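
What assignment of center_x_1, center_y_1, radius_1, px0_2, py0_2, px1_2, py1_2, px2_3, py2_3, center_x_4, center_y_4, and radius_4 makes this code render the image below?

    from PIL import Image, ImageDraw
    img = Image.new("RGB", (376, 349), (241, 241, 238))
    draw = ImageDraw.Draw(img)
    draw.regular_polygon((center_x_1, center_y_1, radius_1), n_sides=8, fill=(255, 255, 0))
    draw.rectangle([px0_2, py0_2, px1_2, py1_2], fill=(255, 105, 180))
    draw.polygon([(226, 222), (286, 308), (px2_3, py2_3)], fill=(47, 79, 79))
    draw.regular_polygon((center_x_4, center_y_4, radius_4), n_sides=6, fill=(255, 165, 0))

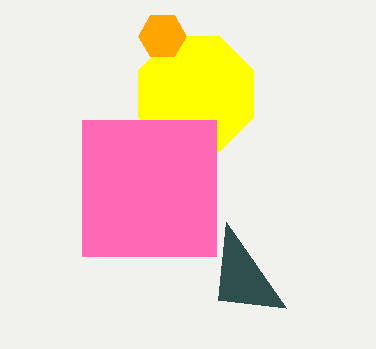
center_x_1 = 196; center_y_1 = 94; radius_1 = 62; px0_2 = 82; py0_2 = 120; px1_2 = 216; py1_2 = 256; px2_3 = 218; py2_3 = 300; center_x_4 = 162; center_y_4 = 36; radius_4 = 24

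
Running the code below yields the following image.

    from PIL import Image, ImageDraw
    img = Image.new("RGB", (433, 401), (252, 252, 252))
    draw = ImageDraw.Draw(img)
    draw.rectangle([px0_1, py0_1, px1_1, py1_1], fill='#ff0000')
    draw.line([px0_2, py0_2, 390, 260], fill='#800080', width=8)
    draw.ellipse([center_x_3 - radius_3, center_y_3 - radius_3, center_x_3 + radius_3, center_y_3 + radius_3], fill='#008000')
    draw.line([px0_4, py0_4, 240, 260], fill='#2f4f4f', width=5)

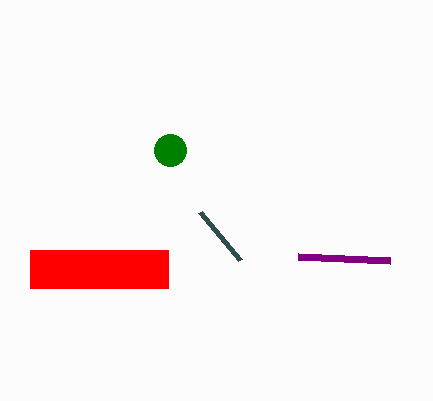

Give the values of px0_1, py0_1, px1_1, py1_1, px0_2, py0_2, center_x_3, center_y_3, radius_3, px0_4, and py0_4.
px0_1 = 30, py0_1 = 250, px1_1 = 168, py1_1 = 288, px0_2 = 298, py0_2 = 256, center_x_3 = 170, center_y_3 = 150, radius_3 = 16, px0_4 = 200, py0_4 = 212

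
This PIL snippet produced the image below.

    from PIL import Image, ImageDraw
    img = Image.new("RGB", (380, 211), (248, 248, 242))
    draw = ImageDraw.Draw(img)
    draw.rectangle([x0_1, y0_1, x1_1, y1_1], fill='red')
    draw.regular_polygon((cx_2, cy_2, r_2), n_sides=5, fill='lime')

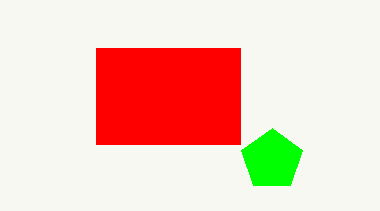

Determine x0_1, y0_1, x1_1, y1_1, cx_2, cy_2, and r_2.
x0_1 = 96
y0_1 = 48
x1_1 = 240
y1_1 = 144
cx_2 = 272
cy_2 = 160
r_2 = 32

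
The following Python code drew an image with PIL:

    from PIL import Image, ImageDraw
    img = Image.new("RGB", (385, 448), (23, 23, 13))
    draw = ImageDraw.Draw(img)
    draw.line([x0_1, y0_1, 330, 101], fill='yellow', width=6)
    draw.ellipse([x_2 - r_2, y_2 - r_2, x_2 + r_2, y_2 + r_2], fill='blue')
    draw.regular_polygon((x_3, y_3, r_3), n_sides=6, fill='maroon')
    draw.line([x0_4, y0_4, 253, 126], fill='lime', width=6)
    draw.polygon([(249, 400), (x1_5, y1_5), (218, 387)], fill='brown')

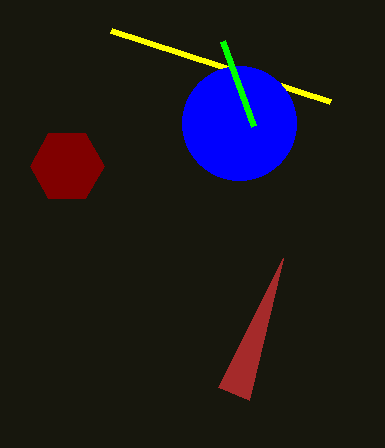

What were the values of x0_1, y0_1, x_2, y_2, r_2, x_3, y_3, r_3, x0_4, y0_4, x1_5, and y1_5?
x0_1 = 111, y0_1 = 30, x_2 = 239, y_2 = 123, r_2 = 57, x_3 = 67, y_3 = 166, r_3 = 37, x0_4 = 222, y0_4 = 41, x1_5 = 283, y1_5 = 258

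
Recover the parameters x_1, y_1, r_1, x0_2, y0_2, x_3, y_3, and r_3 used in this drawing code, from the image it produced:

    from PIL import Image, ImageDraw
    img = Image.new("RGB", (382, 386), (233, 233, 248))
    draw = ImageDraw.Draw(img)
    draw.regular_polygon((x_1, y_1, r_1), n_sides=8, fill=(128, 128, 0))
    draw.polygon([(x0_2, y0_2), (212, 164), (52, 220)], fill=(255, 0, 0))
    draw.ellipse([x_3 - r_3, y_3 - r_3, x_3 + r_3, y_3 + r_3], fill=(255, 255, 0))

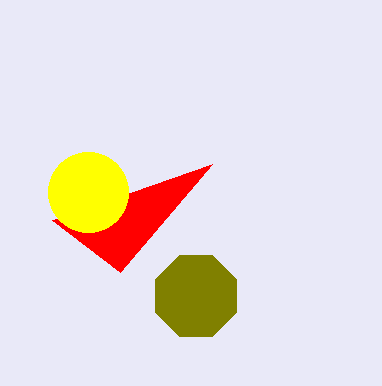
x_1 = 196
y_1 = 296
r_1 = 44
x0_2 = 120
y0_2 = 272
x_3 = 88
y_3 = 192
r_3 = 40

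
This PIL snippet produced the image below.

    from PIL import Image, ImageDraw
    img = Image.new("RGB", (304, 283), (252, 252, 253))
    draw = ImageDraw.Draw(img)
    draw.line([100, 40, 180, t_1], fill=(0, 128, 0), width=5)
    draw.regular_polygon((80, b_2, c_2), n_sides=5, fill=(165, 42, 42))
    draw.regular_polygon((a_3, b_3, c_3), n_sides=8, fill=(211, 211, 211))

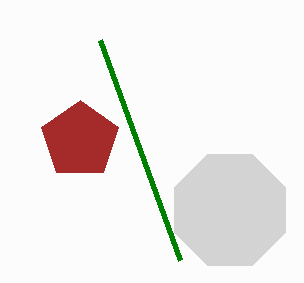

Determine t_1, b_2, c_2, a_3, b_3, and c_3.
t_1 = 260; b_2 = 140; c_2 = 40; a_3 = 230; b_3 = 210; c_3 = 60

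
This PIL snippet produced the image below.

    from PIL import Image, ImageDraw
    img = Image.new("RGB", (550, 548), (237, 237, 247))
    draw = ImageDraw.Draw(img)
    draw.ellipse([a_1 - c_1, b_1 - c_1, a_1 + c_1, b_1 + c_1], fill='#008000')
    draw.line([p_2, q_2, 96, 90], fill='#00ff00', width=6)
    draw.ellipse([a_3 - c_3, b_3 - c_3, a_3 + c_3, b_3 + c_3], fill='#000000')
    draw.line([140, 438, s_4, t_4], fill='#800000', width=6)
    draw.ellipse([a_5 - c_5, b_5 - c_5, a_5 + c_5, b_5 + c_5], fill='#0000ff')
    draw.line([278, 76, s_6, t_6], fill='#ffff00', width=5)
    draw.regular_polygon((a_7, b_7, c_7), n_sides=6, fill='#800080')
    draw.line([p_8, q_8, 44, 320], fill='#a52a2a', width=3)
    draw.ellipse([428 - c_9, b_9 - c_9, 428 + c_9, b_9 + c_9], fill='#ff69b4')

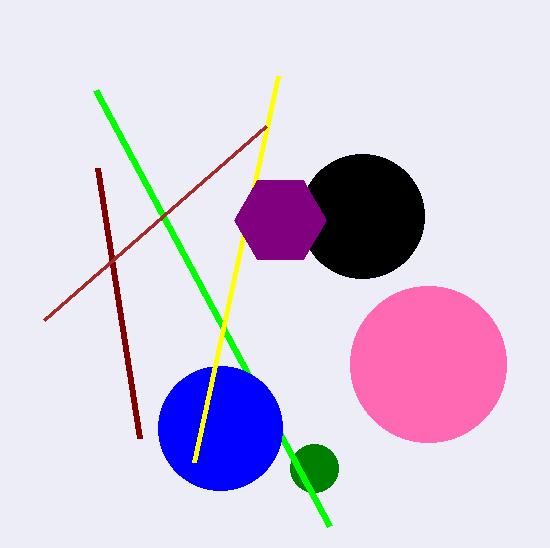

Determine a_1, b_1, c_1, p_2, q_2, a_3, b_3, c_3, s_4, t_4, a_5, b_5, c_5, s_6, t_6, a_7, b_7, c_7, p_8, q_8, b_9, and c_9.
a_1 = 314; b_1 = 468; c_1 = 24; p_2 = 330; q_2 = 526; a_3 = 362; b_3 = 216; c_3 = 62; s_4 = 98; t_4 = 168; a_5 = 220; b_5 = 428; c_5 = 62; s_6 = 194; t_6 = 462; a_7 = 280; b_7 = 220; c_7 = 46; p_8 = 266; q_8 = 126; b_9 = 364; c_9 = 78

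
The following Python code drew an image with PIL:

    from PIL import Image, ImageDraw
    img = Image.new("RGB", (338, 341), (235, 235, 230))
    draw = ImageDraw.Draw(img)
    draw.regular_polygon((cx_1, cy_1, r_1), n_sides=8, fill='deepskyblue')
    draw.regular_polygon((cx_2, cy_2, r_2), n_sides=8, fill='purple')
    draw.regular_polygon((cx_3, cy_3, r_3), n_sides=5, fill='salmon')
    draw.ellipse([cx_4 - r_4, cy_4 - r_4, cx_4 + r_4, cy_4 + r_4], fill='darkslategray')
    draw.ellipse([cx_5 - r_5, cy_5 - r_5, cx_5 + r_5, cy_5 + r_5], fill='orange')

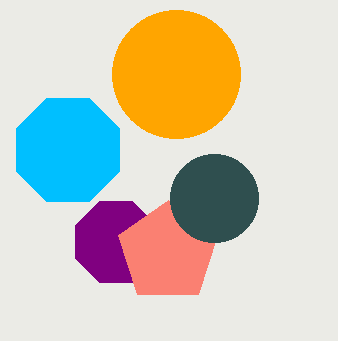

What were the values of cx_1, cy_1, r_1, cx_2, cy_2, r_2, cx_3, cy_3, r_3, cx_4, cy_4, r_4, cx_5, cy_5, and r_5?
cx_1 = 68, cy_1 = 150, r_1 = 56, cx_2 = 116, cy_2 = 242, r_2 = 44, cx_3 = 168, cy_3 = 252, r_3 = 52, cx_4 = 214, cy_4 = 198, r_4 = 44, cx_5 = 176, cy_5 = 74, r_5 = 64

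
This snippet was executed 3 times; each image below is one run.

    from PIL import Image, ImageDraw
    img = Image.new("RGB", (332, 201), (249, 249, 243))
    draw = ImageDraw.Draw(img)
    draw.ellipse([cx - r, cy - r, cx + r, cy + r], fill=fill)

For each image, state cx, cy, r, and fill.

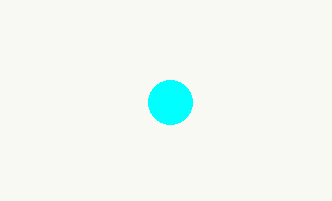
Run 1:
cx = 170
cy = 102
r = 22
fill = 'cyan'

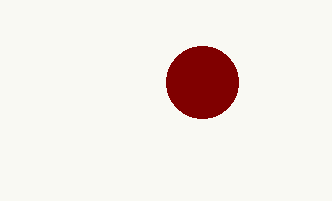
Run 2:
cx = 202
cy = 82
r = 36
fill = 'maroon'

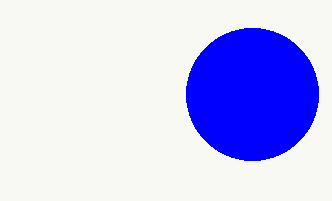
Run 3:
cx = 252, cy = 94, r = 66, fill = 'blue'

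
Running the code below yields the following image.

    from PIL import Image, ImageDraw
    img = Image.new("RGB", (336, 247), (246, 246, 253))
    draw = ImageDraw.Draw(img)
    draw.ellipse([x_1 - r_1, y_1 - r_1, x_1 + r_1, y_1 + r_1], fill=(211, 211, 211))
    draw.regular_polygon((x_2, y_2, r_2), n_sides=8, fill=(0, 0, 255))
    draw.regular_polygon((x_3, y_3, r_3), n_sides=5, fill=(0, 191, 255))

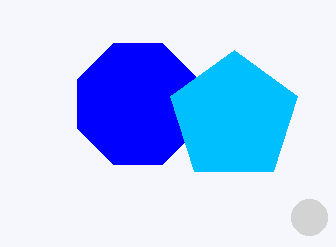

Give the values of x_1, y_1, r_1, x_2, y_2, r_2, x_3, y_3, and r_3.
x_1 = 309, y_1 = 217, r_1 = 18, x_2 = 138, y_2 = 104, r_2 = 65, x_3 = 234, y_3 = 117, r_3 = 67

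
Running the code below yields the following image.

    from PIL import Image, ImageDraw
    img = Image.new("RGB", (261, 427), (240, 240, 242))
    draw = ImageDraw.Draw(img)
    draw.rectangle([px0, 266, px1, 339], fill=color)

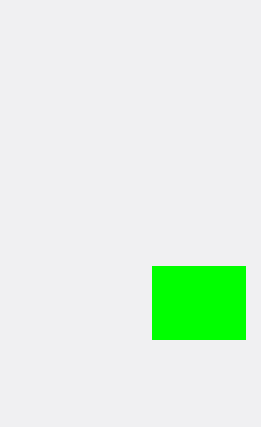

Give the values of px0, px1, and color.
px0 = 152; px1 = 245; color = 'lime'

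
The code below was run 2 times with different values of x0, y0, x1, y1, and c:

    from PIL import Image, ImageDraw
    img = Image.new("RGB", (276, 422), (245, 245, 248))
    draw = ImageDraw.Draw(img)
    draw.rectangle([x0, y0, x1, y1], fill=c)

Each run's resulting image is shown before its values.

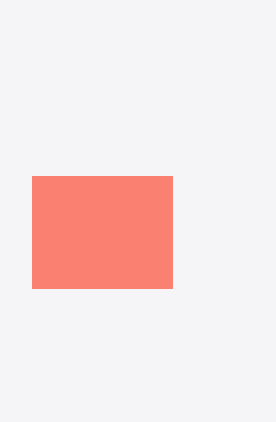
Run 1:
x0 = 32, y0 = 176, x1 = 172, y1 = 288, c = 'salmon'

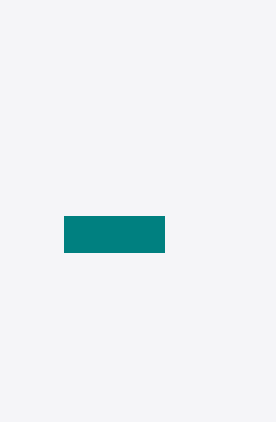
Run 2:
x0 = 64
y0 = 216
x1 = 164
y1 = 252
c = 'teal'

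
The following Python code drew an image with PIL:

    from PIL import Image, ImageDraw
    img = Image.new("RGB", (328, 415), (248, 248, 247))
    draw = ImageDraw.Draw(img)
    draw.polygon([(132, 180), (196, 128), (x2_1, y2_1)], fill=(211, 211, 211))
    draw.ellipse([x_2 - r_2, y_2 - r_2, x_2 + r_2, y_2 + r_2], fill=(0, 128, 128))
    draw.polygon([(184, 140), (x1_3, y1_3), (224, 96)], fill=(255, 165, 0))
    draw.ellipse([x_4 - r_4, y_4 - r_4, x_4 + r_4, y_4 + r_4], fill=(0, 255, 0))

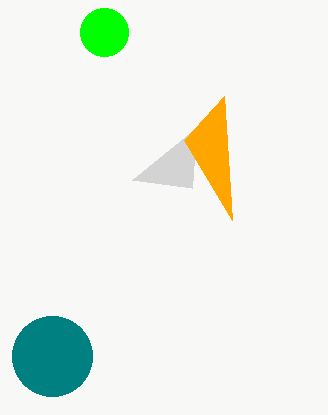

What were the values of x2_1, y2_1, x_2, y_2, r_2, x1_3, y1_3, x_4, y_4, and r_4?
x2_1 = 192; y2_1 = 188; x_2 = 52; y_2 = 356; r_2 = 40; x1_3 = 232; y1_3 = 220; x_4 = 104; y_4 = 32; r_4 = 24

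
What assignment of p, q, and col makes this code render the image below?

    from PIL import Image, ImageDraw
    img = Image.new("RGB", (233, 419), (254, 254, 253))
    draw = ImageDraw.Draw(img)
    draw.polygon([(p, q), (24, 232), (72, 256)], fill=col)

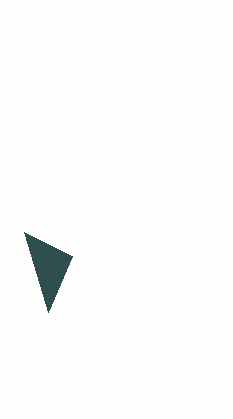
p = 48; q = 312; col = 'darkslategray'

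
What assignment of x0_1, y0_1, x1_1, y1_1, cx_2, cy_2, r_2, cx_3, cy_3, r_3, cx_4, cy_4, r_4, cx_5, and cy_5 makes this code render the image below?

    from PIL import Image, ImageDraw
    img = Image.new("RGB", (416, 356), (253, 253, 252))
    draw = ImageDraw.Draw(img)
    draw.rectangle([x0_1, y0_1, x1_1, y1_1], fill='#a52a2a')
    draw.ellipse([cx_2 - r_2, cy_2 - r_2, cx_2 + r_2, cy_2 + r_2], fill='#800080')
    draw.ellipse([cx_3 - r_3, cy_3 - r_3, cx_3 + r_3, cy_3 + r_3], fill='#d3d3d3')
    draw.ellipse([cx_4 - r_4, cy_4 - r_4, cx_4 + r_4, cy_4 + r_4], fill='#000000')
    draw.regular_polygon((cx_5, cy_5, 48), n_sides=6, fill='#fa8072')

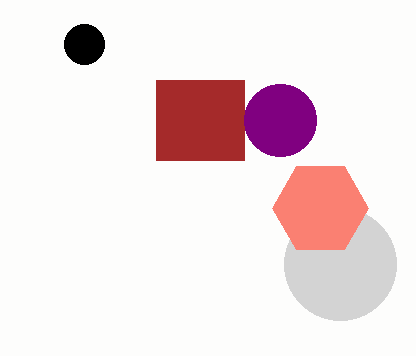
x0_1 = 156
y0_1 = 80
x1_1 = 244
y1_1 = 160
cx_2 = 280
cy_2 = 120
r_2 = 36
cx_3 = 340
cy_3 = 264
r_3 = 56
cx_4 = 84
cy_4 = 44
r_4 = 20
cx_5 = 320
cy_5 = 208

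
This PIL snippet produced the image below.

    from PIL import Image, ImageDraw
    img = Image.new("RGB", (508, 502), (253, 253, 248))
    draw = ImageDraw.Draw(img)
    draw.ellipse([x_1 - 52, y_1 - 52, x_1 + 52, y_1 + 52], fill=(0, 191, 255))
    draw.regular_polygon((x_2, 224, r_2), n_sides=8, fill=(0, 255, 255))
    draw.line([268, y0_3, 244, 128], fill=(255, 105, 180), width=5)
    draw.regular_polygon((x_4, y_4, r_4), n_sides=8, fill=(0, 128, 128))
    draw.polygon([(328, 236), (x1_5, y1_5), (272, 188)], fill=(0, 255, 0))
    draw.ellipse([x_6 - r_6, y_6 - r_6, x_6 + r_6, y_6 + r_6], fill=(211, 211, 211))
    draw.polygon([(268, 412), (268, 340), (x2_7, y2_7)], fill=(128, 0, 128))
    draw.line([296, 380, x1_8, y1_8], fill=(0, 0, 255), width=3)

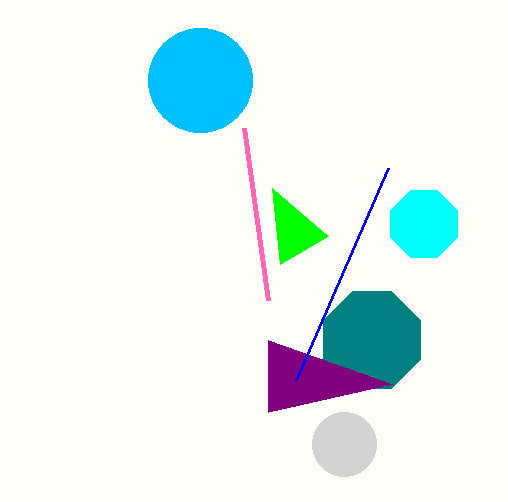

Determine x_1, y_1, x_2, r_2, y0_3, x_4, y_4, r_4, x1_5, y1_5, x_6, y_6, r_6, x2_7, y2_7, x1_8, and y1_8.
x_1 = 200, y_1 = 80, x_2 = 424, r_2 = 36, y0_3 = 300, x_4 = 372, y_4 = 340, r_4 = 52, x1_5 = 280, y1_5 = 264, x_6 = 344, y_6 = 444, r_6 = 32, x2_7 = 392, y2_7 = 384, x1_8 = 388, y1_8 = 168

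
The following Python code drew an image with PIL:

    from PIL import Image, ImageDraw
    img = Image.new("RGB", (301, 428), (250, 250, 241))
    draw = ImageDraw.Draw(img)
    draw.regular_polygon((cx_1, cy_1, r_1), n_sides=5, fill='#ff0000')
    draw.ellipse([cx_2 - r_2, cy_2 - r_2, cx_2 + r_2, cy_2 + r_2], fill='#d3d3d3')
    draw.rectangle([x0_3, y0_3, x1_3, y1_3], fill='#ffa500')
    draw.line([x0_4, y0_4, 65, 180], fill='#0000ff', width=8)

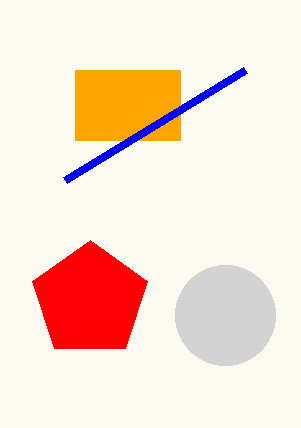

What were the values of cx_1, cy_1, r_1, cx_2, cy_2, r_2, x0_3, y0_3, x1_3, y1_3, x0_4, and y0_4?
cx_1 = 90; cy_1 = 300; r_1 = 60; cx_2 = 225; cy_2 = 315; r_2 = 50; x0_3 = 75; y0_3 = 70; x1_3 = 180; y1_3 = 140; x0_4 = 245; y0_4 = 70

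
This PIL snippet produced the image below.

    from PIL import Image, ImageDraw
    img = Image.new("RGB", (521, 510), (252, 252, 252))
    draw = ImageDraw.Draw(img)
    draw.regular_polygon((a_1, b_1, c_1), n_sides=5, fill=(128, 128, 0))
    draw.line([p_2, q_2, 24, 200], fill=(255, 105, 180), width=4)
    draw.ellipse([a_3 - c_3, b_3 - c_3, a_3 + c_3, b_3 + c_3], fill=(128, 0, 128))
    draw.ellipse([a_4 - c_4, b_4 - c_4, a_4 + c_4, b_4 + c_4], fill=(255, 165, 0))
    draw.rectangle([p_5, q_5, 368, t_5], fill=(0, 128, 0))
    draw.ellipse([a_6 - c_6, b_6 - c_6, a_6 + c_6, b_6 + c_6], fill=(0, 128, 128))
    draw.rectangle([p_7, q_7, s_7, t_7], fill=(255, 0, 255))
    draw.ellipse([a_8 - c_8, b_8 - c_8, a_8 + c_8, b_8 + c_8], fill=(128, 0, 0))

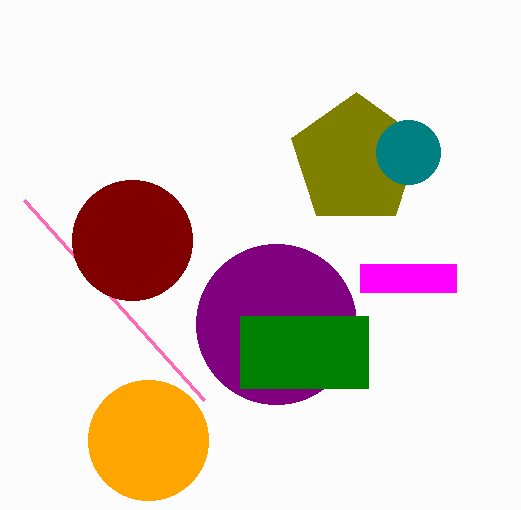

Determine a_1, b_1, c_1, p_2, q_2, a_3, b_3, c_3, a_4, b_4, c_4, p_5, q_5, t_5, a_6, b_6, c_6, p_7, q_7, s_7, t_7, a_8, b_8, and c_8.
a_1 = 356
b_1 = 160
c_1 = 68
p_2 = 204
q_2 = 400
a_3 = 276
b_3 = 324
c_3 = 80
a_4 = 148
b_4 = 440
c_4 = 60
p_5 = 240
q_5 = 316
t_5 = 388
a_6 = 408
b_6 = 152
c_6 = 32
p_7 = 360
q_7 = 264
s_7 = 456
t_7 = 292
a_8 = 132
b_8 = 240
c_8 = 60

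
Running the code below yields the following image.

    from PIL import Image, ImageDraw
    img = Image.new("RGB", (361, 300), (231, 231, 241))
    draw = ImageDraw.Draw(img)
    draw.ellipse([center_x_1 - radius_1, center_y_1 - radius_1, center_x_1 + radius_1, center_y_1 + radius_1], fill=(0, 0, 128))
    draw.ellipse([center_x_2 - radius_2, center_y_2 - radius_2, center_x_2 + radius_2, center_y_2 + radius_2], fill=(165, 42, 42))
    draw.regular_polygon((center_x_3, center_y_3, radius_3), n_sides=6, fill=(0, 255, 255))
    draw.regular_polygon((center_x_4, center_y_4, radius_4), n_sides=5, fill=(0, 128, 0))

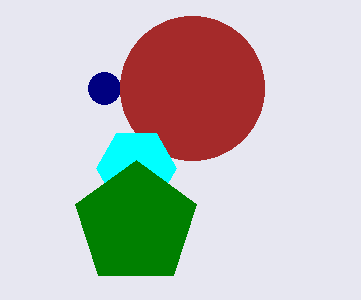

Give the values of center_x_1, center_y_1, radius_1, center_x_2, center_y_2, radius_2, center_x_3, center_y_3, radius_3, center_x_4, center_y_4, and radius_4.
center_x_1 = 104; center_y_1 = 88; radius_1 = 16; center_x_2 = 192; center_y_2 = 88; radius_2 = 72; center_x_3 = 136; center_y_3 = 168; radius_3 = 40; center_x_4 = 136; center_y_4 = 224; radius_4 = 64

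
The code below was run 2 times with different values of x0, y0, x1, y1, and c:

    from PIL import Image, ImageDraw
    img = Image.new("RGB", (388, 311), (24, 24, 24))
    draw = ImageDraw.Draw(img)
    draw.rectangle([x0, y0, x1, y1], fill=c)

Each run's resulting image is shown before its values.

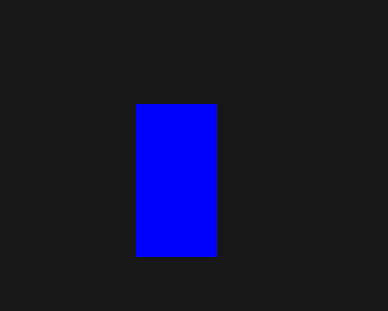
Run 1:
x0 = 136
y0 = 104
x1 = 216
y1 = 256
c = 'blue'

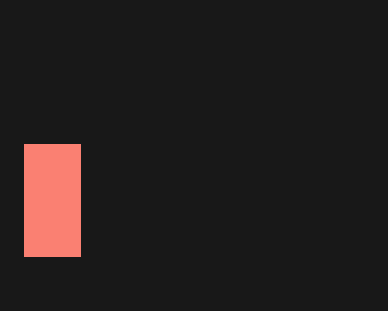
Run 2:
x0 = 24; y0 = 144; x1 = 80; y1 = 256; c = 'salmon'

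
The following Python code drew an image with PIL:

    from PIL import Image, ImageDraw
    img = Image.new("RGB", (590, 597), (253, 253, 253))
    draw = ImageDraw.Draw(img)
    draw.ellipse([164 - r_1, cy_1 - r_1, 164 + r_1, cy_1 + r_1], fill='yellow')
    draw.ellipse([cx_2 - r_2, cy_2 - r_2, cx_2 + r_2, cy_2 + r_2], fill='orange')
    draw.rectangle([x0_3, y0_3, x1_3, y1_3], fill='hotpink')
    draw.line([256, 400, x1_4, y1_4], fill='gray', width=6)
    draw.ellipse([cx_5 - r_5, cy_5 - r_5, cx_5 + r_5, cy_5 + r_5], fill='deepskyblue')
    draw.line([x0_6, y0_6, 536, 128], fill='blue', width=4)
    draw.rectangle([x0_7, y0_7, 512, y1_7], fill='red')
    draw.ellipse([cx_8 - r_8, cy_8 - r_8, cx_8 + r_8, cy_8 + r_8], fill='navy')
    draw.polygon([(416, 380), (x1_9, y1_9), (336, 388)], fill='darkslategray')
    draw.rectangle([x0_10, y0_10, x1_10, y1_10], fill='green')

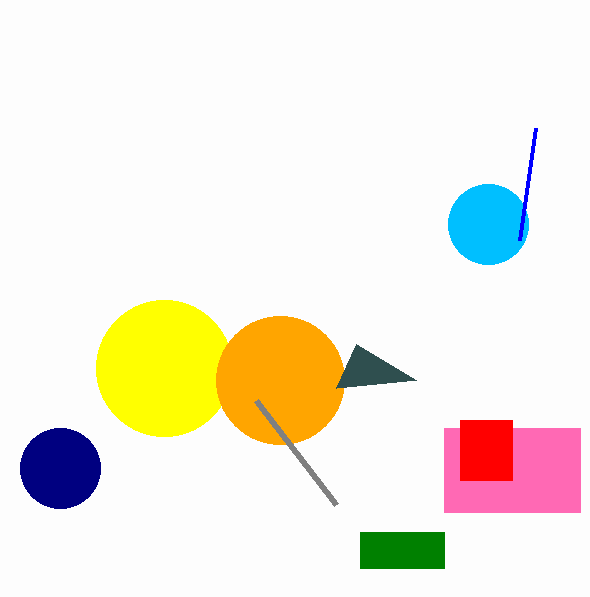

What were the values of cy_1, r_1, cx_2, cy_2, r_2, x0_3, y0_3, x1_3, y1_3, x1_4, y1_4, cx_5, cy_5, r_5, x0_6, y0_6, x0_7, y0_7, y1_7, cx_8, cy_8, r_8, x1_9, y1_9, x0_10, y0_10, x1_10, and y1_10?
cy_1 = 368; r_1 = 68; cx_2 = 280; cy_2 = 380; r_2 = 64; x0_3 = 444; y0_3 = 428; x1_3 = 580; y1_3 = 512; x1_4 = 336; y1_4 = 504; cx_5 = 488; cy_5 = 224; r_5 = 40; x0_6 = 520; y0_6 = 240; x0_7 = 460; y0_7 = 420; y1_7 = 480; cx_8 = 60; cy_8 = 468; r_8 = 40; x1_9 = 356; y1_9 = 344; x0_10 = 360; y0_10 = 532; x1_10 = 444; y1_10 = 568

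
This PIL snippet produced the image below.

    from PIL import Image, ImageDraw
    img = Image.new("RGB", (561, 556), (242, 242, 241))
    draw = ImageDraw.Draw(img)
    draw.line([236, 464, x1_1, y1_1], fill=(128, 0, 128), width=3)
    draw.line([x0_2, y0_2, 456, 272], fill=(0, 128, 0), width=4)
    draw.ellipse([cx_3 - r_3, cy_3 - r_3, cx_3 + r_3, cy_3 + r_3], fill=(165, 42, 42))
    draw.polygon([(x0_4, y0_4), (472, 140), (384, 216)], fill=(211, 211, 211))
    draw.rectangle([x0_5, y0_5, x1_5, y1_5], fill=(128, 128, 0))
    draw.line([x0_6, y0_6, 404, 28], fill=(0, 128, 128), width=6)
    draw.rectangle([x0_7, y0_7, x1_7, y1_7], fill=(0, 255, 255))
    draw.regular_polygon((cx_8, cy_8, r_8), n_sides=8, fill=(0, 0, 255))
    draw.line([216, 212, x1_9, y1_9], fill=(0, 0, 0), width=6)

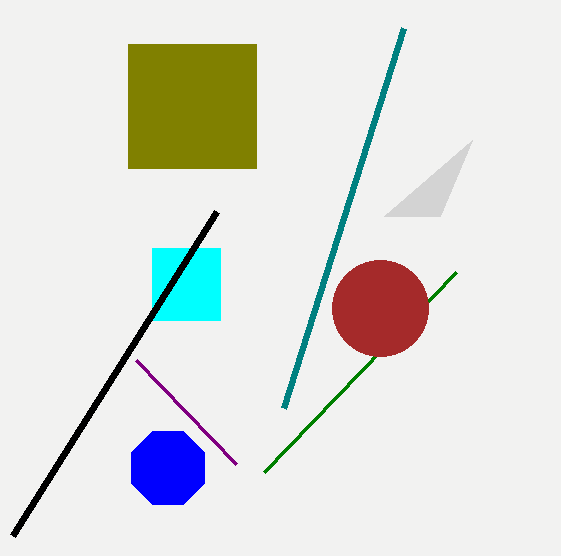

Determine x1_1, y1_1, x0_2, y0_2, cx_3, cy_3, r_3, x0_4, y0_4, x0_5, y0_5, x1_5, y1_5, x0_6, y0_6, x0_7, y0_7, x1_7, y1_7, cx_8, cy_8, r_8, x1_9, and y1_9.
x1_1 = 136
y1_1 = 360
x0_2 = 264
y0_2 = 472
cx_3 = 380
cy_3 = 308
r_3 = 48
x0_4 = 440
y0_4 = 216
x0_5 = 128
y0_5 = 44
x1_5 = 256
y1_5 = 168
x0_6 = 284
y0_6 = 408
x0_7 = 152
y0_7 = 248
x1_7 = 220
y1_7 = 320
cx_8 = 168
cy_8 = 468
r_8 = 40
x1_9 = 12
y1_9 = 536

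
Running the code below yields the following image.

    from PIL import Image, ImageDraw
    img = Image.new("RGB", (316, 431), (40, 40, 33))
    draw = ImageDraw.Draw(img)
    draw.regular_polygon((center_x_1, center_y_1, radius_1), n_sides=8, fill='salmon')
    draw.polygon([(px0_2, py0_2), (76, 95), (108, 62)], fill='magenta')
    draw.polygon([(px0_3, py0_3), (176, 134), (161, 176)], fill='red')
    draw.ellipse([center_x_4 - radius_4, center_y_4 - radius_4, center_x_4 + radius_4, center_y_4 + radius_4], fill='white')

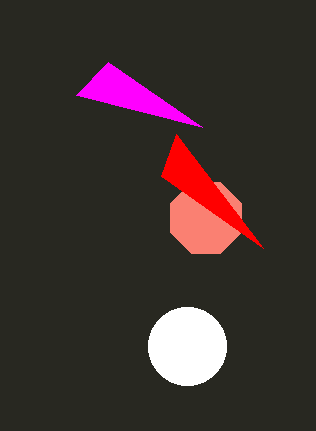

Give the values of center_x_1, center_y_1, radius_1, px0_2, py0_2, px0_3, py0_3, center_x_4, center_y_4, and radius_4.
center_x_1 = 206, center_y_1 = 218, radius_1 = 38, px0_2 = 202, py0_2 = 127, px0_3 = 263, py0_3 = 248, center_x_4 = 187, center_y_4 = 346, radius_4 = 39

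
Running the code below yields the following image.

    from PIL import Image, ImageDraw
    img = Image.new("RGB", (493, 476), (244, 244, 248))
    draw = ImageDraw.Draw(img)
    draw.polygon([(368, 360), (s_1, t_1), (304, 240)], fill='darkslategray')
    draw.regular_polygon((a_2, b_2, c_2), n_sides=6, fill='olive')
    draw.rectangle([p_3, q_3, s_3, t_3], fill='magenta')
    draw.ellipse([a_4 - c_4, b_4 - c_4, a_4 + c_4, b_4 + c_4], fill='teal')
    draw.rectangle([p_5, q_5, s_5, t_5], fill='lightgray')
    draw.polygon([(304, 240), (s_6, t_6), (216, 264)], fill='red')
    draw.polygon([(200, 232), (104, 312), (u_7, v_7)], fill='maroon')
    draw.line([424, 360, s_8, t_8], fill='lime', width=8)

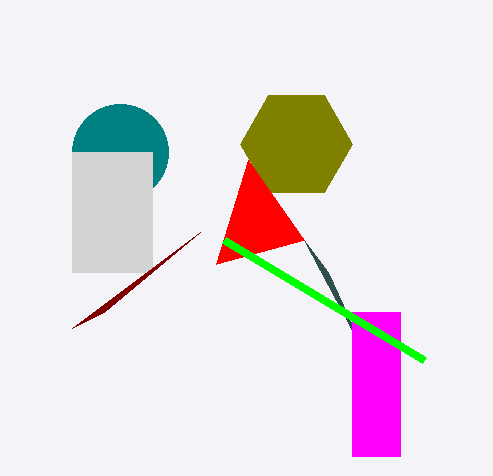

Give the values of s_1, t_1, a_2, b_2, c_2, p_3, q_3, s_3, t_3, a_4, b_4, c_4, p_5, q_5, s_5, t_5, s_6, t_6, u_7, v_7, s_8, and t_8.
s_1 = 328, t_1 = 272, a_2 = 296, b_2 = 144, c_2 = 56, p_3 = 352, q_3 = 312, s_3 = 400, t_3 = 456, a_4 = 120, b_4 = 152, c_4 = 48, p_5 = 72, q_5 = 152, s_5 = 152, t_5 = 272, s_6 = 248, t_6 = 160, u_7 = 72, v_7 = 328, s_8 = 224, t_8 = 240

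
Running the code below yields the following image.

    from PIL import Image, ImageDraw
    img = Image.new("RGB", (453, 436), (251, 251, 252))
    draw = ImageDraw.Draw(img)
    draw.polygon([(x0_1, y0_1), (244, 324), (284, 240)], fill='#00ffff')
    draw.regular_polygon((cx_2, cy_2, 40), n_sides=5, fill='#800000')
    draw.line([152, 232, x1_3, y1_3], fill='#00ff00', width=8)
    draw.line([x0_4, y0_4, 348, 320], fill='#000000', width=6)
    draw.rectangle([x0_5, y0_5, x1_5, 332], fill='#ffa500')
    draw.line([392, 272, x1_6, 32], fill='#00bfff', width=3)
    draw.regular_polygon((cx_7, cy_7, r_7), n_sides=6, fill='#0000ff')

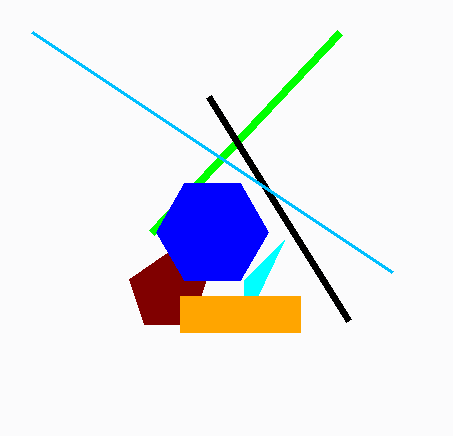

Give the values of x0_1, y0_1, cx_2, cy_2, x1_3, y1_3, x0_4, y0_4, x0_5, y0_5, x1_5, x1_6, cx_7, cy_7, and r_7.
x0_1 = 244, y0_1 = 280, cx_2 = 168, cy_2 = 292, x1_3 = 340, y1_3 = 32, x0_4 = 208, y0_4 = 96, x0_5 = 180, y0_5 = 296, x1_5 = 300, x1_6 = 32, cx_7 = 212, cy_7 = 232, r_7 = 56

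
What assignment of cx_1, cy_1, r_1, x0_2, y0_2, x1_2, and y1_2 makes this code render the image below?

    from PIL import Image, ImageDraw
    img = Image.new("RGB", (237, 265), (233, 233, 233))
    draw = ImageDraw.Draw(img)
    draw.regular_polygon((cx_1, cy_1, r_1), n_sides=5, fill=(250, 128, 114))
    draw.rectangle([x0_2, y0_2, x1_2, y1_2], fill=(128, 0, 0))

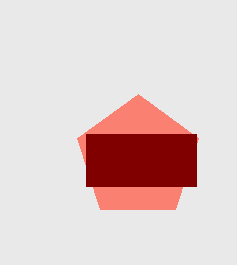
cx_1 = 138
cy_1 = 158
r_1 = 64
x0_2 = 86
y0_2 = 134
x1_2 = 196
y1_2 = 186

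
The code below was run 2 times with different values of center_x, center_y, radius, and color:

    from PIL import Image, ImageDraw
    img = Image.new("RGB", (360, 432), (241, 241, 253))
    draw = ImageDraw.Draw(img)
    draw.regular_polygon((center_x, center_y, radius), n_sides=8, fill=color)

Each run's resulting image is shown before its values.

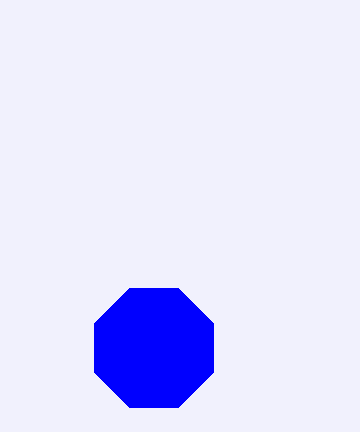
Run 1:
center_x = 154; center_y = 348; radius = 64; color = 'blue'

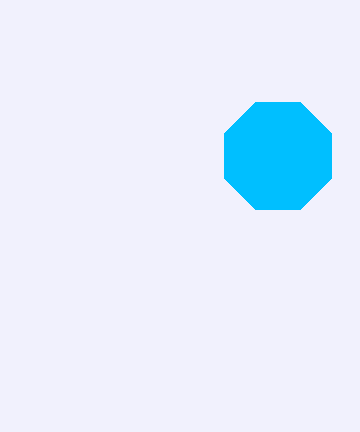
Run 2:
center_x = 278, center_y = 156, radius = 58, color = 'deepskyblue'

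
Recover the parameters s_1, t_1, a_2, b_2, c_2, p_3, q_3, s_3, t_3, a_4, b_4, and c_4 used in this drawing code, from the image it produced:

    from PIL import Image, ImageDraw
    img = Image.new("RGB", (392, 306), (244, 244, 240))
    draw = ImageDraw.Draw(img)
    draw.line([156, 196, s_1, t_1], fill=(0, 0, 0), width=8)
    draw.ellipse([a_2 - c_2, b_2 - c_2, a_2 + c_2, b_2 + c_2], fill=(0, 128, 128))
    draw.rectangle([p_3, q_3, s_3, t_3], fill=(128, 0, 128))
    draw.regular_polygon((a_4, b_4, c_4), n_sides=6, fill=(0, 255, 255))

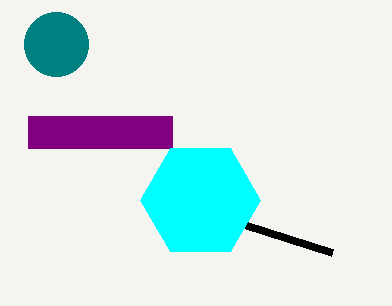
s_1 = 332, t_1 = 252, a_2 = 56, b_2 = 44, c_2 = 32, p_3 = 28, q_3 = 116, s_3 = 172, t_3 = 148, a_4 = 200, b_4 = 200, c_4 = 60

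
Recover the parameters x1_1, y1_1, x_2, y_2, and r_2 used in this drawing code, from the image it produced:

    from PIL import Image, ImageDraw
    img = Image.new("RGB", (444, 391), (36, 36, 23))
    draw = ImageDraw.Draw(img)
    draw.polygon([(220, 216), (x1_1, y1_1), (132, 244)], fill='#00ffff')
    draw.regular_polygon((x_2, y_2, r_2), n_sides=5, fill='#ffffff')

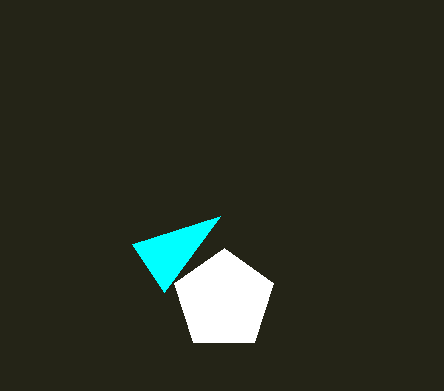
x1_1 = 164
y1_1 = 292
x_2 = 224
y_2 = 300
r_2 = 52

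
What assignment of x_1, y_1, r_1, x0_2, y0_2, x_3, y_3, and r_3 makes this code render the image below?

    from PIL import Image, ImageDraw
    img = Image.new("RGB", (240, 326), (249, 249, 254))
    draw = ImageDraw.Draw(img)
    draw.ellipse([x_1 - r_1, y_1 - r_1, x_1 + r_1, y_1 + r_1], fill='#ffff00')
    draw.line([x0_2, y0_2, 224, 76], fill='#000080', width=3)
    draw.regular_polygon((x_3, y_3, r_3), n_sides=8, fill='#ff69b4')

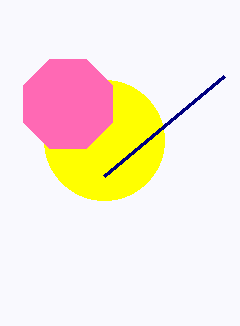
x_1 = 104; y_1 = 140; r_1 = 60; x0_2 = 104; y0_2 = 176; x_3 = 68; y_3 = 104; r_3 = 48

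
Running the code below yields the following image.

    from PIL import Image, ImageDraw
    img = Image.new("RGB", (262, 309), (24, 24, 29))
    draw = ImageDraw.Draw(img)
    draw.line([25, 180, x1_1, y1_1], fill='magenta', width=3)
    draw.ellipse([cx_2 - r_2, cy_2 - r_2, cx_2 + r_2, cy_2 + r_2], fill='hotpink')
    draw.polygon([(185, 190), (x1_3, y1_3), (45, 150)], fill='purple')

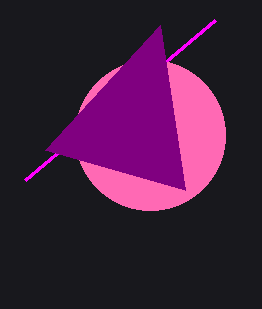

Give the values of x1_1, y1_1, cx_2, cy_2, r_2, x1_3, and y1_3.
x1_1 = 215
y1_1 = 20
cx_2 = 150
cy_2 = 135
r_2 = 75
x1_3 = 160
y1_3 = 25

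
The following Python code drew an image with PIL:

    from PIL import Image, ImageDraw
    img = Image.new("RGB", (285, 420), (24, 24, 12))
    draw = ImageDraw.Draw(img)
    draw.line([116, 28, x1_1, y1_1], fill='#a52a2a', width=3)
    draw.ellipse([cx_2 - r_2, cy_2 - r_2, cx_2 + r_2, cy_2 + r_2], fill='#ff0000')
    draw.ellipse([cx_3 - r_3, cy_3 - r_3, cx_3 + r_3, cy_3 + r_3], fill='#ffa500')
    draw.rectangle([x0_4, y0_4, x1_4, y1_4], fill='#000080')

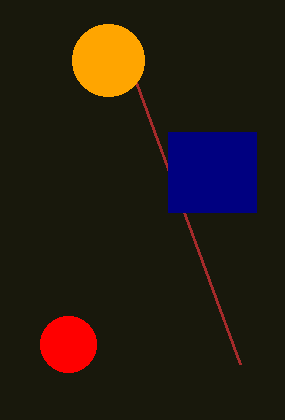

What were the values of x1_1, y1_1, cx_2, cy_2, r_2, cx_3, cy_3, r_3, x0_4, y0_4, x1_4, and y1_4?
x1_1 = 240; y1_1 = 364; cx_2 = 68; cy_2 = 344; r_2 = 28; cx_3 = 108; cy_3 = 60; r_3 = 36; x0_4 = 168; y0_4 = 132; x1_4 = 256; y1_4 = 212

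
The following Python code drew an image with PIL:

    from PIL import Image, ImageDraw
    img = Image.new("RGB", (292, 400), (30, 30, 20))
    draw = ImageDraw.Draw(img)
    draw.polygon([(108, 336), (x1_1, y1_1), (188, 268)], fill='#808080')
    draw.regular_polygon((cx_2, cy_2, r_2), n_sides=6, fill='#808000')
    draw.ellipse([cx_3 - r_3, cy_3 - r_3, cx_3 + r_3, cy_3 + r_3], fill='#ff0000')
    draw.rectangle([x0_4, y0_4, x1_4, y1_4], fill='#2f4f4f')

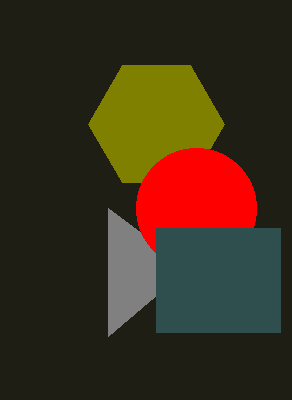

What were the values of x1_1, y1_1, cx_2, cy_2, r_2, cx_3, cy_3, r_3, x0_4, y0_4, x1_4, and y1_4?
x1_1 = 108, y1_1 = 208, cx_2 = 156, cy_2 = 124, r_2 = 68, cx_3 = 196, cy_3 = 208, r_3 = 60, x0_4 = 156, y0_4 = 228, x1_4 = 280, y1_4 = 332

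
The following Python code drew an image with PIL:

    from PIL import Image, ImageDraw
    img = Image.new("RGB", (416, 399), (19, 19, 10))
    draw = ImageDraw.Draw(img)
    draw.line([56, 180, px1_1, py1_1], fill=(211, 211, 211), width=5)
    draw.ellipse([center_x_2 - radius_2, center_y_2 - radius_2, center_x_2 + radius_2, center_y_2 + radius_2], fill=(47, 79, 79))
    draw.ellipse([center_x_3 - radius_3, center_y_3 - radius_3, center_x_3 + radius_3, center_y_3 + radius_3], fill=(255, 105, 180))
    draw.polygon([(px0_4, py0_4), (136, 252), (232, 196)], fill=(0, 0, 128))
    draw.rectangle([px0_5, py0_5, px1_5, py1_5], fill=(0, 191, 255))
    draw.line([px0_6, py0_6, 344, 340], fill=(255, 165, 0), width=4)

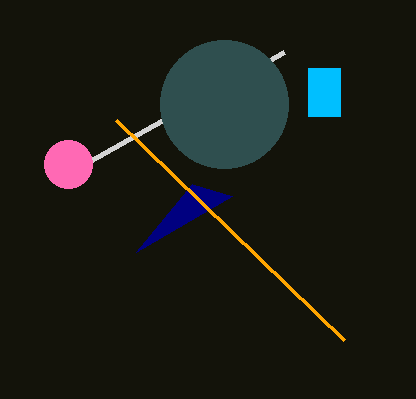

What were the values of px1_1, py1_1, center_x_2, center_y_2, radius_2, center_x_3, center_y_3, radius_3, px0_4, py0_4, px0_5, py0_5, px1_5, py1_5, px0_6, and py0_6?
px1_1 = 284, py1_1 = 52, center_x_2 = 224, center_y_2 = 104, radius_2 = 64, center_x_3 = 68, center_y_3 = 164, radius_3 = 24, px0_4 = 192, py0_4 = 184, px0_5 = 308, py0_5 = 68, px1_5 = 340, py1_5 = 116, px0_6 = 116, py0_6 = 120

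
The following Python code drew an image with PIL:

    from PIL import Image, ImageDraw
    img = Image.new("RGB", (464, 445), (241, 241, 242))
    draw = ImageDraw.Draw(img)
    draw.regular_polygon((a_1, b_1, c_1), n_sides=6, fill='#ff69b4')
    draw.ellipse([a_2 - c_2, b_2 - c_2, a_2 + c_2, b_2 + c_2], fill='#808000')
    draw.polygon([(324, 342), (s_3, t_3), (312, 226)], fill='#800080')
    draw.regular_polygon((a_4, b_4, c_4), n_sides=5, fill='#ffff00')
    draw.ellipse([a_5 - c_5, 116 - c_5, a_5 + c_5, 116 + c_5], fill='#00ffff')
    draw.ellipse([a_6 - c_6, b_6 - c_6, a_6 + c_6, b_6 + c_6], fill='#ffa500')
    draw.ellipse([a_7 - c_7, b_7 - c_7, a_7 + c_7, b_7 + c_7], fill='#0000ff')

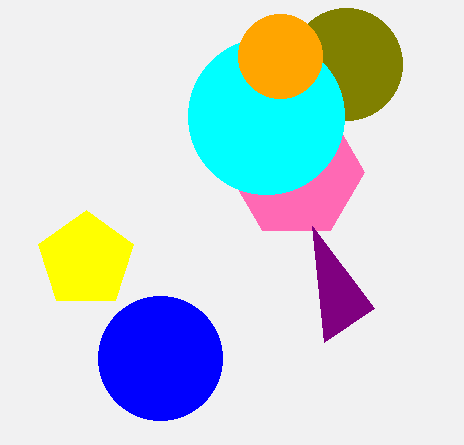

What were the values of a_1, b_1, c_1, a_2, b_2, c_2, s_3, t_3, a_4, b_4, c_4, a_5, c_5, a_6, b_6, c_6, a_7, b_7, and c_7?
a_1 = 296, b_1 = 172, c_1 = 68, a_2 = 346, b_2 = 64, c_2 = 56, s_3 = 374, t_3 = 308, a_4 = 86, b_4 = 260, c_4 = 50, a_5 = 266, c_5 = 78, a_6 = 280, b_6 = 56, c_6 = 42, a_7 = 160, b_7 = 358, c_7 = 62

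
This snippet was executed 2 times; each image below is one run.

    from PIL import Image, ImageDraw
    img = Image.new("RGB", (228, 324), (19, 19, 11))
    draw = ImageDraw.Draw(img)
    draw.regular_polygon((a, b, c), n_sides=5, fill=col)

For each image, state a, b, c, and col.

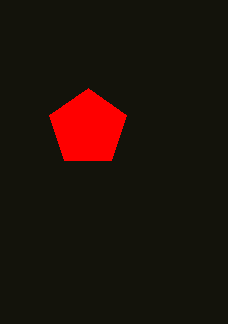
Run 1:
a = 88
b = 128
c = 40
col = 'red'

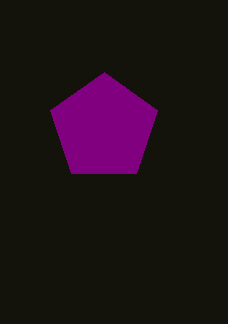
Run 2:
a = 104; b = 128; c = 56; col = 'purple'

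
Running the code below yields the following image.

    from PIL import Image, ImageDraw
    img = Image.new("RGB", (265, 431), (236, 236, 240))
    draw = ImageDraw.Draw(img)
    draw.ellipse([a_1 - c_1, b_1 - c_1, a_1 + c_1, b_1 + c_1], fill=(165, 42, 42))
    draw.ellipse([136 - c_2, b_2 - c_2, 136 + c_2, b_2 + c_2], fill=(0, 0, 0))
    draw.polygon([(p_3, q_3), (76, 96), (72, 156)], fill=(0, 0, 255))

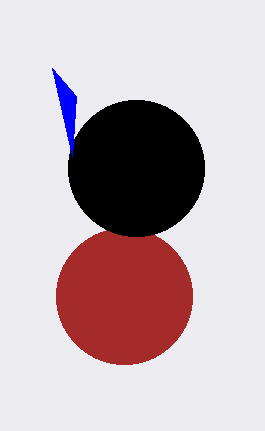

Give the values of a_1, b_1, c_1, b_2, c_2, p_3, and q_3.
a_1 = 124; b_1 = 296; c_1 = 68; b_2 = 168; c_2 = 68; p_3 = 52; q_3 = 68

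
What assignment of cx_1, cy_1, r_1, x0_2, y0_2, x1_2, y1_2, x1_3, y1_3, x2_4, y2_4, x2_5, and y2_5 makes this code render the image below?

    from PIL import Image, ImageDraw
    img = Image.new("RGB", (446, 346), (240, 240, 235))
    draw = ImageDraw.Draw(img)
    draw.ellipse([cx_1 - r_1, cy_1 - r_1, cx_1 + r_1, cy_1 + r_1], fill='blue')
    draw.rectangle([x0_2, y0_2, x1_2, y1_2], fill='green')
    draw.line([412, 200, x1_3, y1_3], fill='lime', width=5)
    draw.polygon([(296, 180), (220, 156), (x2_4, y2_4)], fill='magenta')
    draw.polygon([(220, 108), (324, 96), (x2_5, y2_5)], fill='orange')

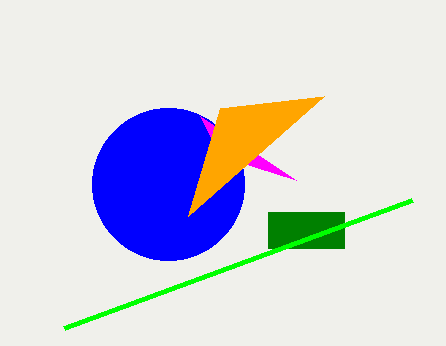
cx_1 = 168
cy_1 = 184
r_1 = 76
x0_2 = 268
y0_2 = 212
x1_2 = 344
y1_2 = 248
x1_3 = 64
y1_3 = 328
x2_4 = 200
y2_4 = 116
x2_5 = 188
y2_5 = 216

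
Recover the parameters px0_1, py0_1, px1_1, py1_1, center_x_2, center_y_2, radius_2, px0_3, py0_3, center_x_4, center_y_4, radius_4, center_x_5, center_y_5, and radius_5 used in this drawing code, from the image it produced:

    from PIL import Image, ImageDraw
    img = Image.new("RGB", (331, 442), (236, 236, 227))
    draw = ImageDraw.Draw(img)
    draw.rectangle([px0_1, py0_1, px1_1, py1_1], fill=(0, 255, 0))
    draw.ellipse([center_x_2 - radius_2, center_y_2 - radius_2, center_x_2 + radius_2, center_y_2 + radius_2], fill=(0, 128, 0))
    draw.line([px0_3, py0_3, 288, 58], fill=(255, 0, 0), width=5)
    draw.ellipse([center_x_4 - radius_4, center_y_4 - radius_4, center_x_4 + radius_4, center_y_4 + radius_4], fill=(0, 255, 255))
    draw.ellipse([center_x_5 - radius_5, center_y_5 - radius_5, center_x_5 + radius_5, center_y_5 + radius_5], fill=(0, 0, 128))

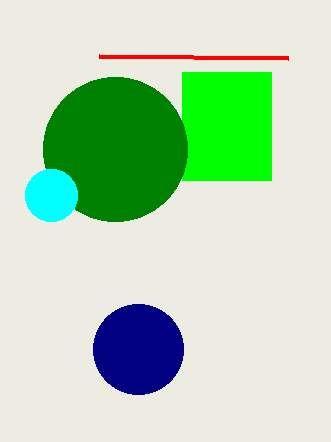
px0_1 = 182; py0_1 = 72; px1_1 = 271; py1_1 = 180; center_x_2 = 115; center_y_2 = 149; radius_2 = 72; px0_3 = 99; py0_3 = 56; center_x_4 = 51; center_y_4 = 195; radius_4 = 26; center_x_5 = 138; center_y_5 = 349; radius_5 = 45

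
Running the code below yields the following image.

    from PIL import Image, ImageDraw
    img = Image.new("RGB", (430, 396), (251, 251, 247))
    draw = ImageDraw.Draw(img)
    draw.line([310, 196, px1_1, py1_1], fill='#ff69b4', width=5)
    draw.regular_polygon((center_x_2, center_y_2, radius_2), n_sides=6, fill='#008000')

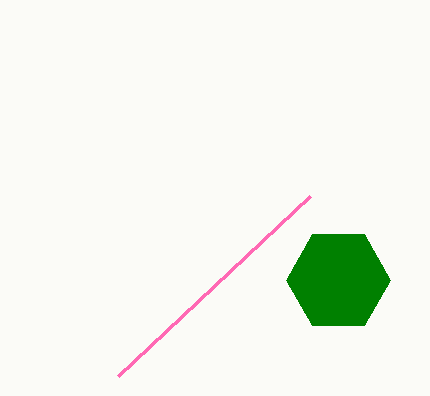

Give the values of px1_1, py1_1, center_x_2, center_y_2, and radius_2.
px1_1 = 118, py1_1 = 376, center_x_2 = 338, center_y_2 = 280, radius_2 = 52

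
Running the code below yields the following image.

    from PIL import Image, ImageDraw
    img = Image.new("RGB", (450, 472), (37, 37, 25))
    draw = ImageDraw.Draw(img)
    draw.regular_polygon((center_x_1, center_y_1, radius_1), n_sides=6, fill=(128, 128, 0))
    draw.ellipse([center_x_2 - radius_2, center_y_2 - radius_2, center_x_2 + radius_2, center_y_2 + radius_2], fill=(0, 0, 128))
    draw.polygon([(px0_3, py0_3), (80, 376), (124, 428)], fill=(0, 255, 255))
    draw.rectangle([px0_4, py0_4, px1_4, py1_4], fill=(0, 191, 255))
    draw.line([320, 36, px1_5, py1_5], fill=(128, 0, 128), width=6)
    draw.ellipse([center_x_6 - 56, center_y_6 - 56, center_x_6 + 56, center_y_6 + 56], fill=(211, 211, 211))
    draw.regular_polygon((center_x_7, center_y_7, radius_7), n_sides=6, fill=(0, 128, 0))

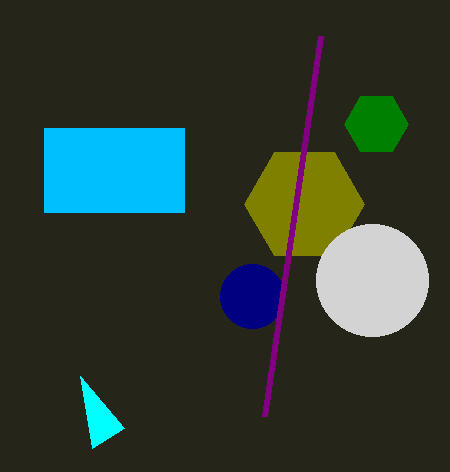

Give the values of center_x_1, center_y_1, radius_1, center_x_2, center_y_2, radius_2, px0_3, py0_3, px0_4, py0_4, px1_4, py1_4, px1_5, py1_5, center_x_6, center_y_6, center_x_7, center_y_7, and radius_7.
center_x_1 = 304
center_y_1 = 204
radius_1 = 60
center_x_2 = 252
center_y_2 = 296
radius_2 = 32
px0_3 = 92
py0_3 = 448
px0_4 = 44
py0_4 = 128
px1_4 = 184
py1_4 = 212
px1_5 = 264
py1_5 = 416
center_x_6 = 372
center_y_6 = 280
center_x_7 = 376
center_y_7 = 124
radius_7 = 32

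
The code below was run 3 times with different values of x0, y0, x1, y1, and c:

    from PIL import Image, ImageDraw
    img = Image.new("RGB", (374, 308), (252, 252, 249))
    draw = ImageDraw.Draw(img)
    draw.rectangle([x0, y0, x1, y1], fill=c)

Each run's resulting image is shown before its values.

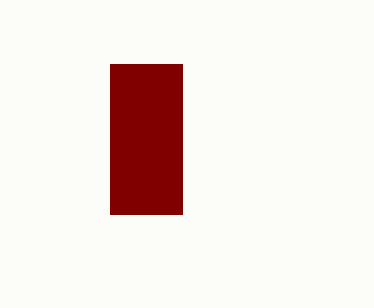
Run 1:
x0 = 110, y0 = 64, x1 = 182, y1 = 214, c = 'maroon'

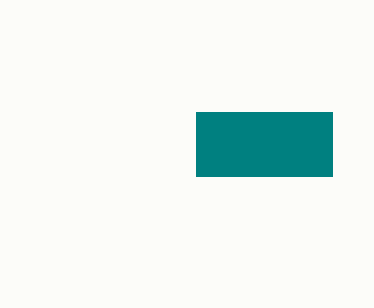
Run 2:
x0 = 196
y0 = 112
x1 = 332
y1 = 176
c = 'teal'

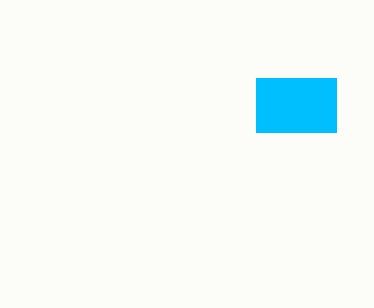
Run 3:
x0 = 256, y0 = 78, x1 = 336, y1 = 132, c = 'deepskyblue'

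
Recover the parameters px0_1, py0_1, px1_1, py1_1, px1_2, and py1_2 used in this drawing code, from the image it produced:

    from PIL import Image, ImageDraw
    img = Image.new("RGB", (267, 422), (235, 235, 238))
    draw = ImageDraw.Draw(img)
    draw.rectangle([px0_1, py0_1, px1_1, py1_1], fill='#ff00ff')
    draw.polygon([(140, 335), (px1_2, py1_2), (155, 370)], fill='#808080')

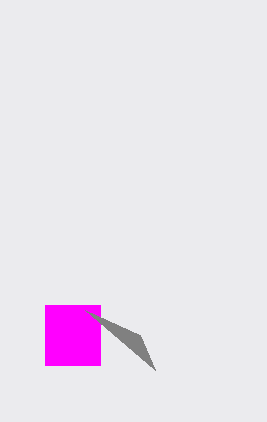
px0_1 = 45
py0_1 = 305
px1_1 = 100
py1_1 = 365
px1_2 = 85
py1_2 = 310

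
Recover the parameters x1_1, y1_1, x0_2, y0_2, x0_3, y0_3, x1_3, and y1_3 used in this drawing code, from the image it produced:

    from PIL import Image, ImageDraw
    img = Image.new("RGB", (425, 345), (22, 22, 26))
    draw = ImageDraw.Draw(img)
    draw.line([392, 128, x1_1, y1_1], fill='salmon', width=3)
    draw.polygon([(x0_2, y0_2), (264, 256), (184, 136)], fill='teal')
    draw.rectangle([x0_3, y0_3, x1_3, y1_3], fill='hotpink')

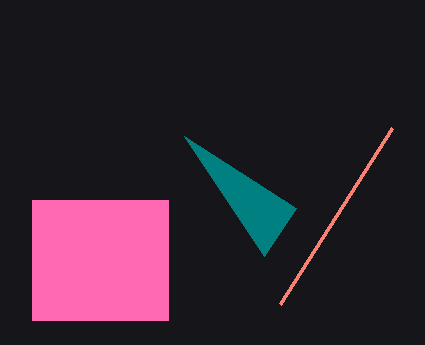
x1_1 = 280
y1_1 = 304
x0_2 = 296
y0_2 = 208
x0_3 = 32
y0_3 = 200
x1_3 = 168
y1_3 = 320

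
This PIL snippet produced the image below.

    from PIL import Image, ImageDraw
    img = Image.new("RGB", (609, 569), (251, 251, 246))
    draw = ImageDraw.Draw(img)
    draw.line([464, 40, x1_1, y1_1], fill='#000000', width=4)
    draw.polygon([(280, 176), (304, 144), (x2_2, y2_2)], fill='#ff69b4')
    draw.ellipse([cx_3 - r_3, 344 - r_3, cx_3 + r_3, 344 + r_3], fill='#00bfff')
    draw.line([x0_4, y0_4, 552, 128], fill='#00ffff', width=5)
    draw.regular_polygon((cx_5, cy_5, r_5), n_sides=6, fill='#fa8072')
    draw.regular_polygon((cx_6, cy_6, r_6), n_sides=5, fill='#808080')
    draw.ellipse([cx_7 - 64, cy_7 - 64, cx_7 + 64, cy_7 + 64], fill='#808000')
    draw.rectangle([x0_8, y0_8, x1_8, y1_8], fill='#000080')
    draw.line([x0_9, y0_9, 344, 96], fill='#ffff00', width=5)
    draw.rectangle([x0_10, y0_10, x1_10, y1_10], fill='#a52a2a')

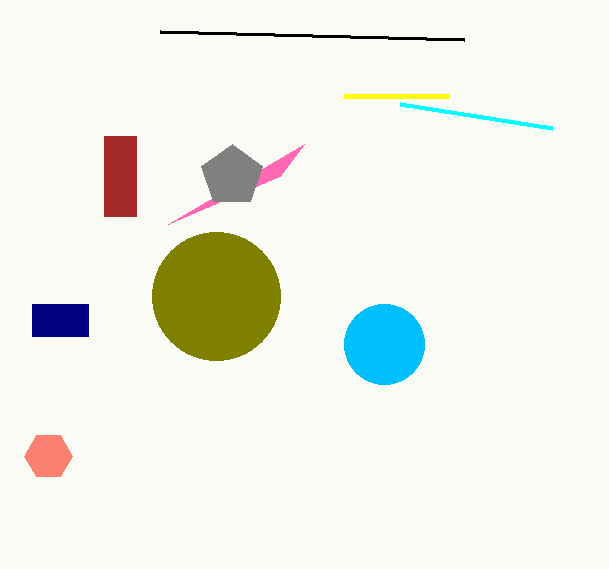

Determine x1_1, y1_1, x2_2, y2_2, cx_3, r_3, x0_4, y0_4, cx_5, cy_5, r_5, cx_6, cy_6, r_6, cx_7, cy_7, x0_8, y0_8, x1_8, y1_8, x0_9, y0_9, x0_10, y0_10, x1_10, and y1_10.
x1_1 = 160; y1_1 = 32; x2_2 = 168; y2_2 = 224; cx_3 = 384; r_3 = 40; x0_4 = 400; y0_4 = 104; cx_5 = 48; cy_5 = 456; r_5 = 24; cx_6 = 232; cy_6 = 176; r_6 = 32; cx_7 = 216; cy_7 = 296; x0_8 = 32; y0_8 = 304; x1_8 = 88; y1_8 = 336; x0_9 = 448; y0_9 = 96; x0_10 = 104; y0_10 = 136; x1_10 = 136; y1_10 = 216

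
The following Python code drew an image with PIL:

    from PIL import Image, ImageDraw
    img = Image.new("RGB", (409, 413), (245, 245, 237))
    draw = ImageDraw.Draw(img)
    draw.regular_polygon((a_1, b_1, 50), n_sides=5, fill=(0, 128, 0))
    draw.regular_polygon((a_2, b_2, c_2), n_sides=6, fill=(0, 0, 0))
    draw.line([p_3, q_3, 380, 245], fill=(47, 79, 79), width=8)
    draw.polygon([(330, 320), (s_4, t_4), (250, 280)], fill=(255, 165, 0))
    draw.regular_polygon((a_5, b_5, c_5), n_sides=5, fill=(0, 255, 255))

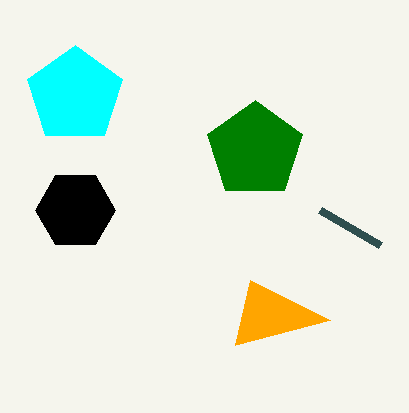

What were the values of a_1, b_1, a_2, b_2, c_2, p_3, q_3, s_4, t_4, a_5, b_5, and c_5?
a_1 = 255; b_1 = 150; a_2 = 75; b_2 = 210; c_2 = 40; p_3 = 320; q_3 = 210; s_4 = 235; t_4 = 345; a_5 = 75; b_5 = 95; c_5 = 50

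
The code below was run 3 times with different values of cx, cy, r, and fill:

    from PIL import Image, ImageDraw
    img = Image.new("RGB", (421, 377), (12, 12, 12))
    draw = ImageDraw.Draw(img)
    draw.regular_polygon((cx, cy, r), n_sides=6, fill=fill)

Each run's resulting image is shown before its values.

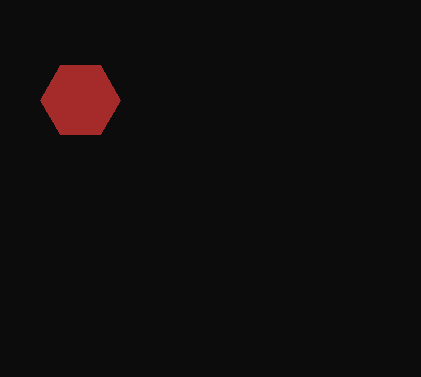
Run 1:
cx = 80
cy = 100
r = 40
fill = 'brown'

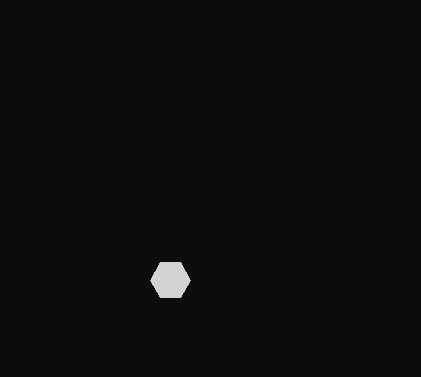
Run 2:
cx = 170, cy = 280, r = 20, fill = 'lightgray'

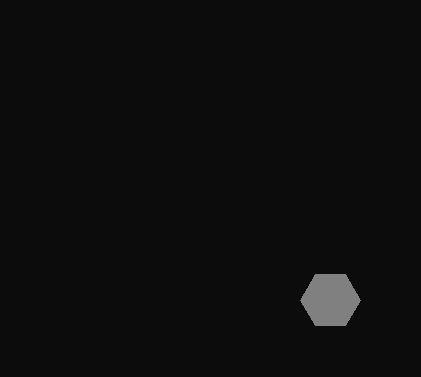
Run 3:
cx = 330, cy = 300, r = 30, fill = 'gray'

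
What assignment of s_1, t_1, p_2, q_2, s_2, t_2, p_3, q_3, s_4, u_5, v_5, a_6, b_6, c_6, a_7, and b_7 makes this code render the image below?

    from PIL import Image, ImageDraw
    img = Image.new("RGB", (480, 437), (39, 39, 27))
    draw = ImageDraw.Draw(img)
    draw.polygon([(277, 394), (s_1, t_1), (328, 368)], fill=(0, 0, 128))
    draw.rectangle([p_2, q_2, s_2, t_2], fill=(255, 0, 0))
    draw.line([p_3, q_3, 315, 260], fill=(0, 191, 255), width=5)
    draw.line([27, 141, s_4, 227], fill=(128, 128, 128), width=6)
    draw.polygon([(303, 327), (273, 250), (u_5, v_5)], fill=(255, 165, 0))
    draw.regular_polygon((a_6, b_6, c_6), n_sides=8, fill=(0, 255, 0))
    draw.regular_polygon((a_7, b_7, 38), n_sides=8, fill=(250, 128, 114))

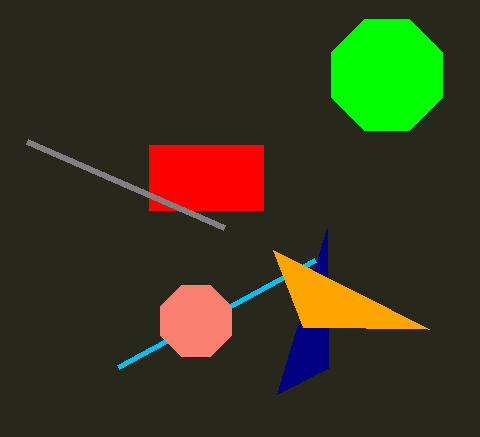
s_1 = 327
t_1 = 228
p_2 = 149
q_2 = 145
s_2 = 263
t_2 = 210
p_3 = 118
q_3 = 367
s_4 = 224
u_5 = 429
v_5 = 329
a_6 = 387
b_6 = 75
c_6 = 60
a_7 = 196
b_7 = 321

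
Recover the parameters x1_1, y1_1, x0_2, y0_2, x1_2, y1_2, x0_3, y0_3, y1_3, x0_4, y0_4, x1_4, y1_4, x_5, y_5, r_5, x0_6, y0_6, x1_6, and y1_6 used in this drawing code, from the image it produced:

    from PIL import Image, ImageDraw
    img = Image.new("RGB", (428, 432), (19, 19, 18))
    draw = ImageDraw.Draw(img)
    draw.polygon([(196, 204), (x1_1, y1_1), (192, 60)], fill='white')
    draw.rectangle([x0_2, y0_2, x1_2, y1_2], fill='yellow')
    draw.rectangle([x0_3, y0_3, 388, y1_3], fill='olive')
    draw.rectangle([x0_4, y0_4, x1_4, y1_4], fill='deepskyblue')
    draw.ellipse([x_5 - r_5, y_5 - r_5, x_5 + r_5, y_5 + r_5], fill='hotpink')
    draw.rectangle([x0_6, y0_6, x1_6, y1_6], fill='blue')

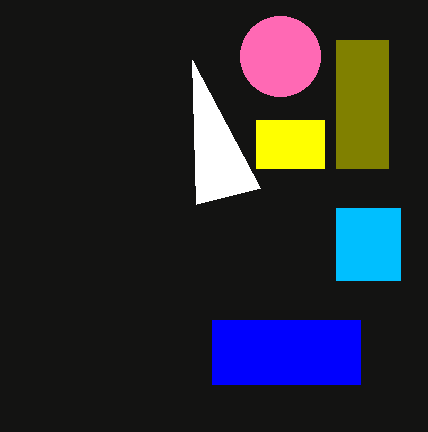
x1_1 = 260; y1_1 = 188; x0_2 = 256; y0_2 = 120; x1_2 = 324; y1_2 = 168; x0_3 = 336; y0_3 = 40; y1_3 = 168; x0_4 = 336; y0_4 = 208; x1_4 = 400; y1_4 = 280; x_5 = 280; y_5 = 56; r_5 = 40; x0_6 = 212; y0_6 = 320; x1_6 = 360; y1_6 = 384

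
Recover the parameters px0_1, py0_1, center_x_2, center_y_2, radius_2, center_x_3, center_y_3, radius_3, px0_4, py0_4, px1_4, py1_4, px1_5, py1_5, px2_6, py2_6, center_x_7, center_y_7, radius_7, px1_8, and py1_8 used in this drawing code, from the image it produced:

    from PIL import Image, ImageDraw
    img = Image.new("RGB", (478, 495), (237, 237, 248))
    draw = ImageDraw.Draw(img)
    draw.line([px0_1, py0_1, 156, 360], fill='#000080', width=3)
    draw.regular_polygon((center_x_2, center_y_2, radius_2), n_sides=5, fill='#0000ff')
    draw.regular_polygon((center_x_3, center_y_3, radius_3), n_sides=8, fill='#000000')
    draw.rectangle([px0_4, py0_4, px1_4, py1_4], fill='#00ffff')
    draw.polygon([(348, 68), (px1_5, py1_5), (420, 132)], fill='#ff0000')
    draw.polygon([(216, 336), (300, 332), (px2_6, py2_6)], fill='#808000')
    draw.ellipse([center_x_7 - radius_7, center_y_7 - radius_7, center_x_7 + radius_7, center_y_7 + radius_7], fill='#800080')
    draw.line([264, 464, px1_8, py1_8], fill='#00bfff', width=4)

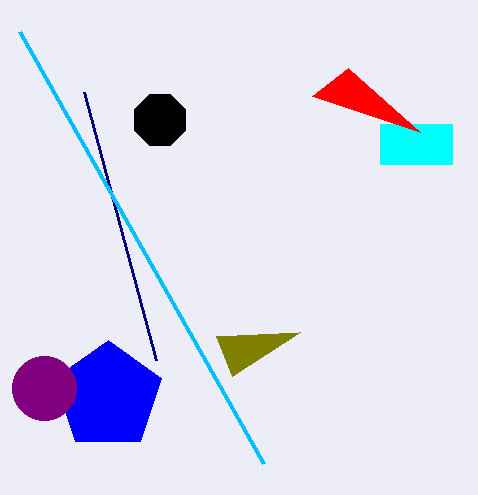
px0_1 = 84, py0_1 = 92, center_x_2 = 108, center_y_2 = 396, radius_2 = 56, center_x_3 = 160, center_y_3 = 120, radius_3 = 28, px0_4 = 380, py0_4 = 124, px1_4 = 452, py1_4 = 164, px1_5 = 312, py1_5 = 96, px2_6 = 232, py2_6 = 376, center_x_7 = 44, center_y_7 = 388, radius_7 = 32, px1_8 = 20, py1_8 = 32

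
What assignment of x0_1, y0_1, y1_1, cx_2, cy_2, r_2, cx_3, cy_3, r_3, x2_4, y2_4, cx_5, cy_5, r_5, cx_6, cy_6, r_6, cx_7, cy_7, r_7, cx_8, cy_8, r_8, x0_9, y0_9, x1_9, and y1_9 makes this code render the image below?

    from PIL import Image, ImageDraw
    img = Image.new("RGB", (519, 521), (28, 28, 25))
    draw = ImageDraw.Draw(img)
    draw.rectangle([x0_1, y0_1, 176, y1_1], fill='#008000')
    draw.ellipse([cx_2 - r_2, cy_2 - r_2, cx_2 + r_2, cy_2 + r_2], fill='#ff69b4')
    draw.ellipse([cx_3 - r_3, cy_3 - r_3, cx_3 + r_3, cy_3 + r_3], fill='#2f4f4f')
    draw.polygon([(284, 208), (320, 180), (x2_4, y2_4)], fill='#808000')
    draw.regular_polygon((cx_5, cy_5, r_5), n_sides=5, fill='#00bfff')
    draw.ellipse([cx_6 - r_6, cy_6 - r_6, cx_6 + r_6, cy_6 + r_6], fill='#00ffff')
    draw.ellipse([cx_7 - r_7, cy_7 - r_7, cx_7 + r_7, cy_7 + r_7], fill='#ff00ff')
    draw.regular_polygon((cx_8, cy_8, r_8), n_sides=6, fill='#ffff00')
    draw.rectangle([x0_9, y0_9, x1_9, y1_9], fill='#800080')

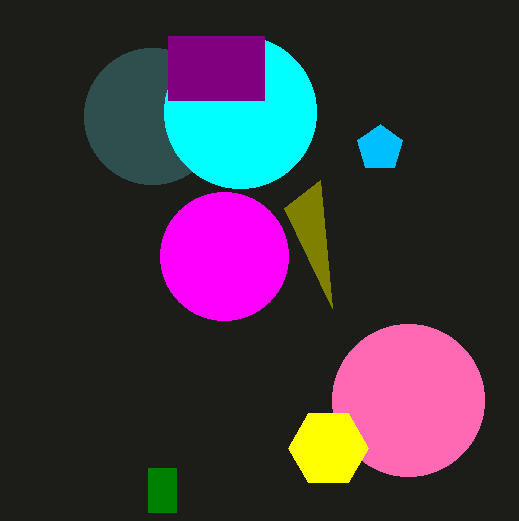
x0_1 = 148, y0_1 = 468, y1_1 = 512, cx_2 = 408, cy_2 = 400, r_2 = 76, cx_3 = 152, cy_3 = 116, r_3 = 68, x2_4 = 332, y2_4 = 308, cx_5 = 380, cy_5 = 148, r_5 = 24, cx_6 = 240, cy_6 = 112, r_6 = 76, cx_7 = 224, cy_7 = 256, r_7 = 64, cx_8 = 328, cy_8 = 448, r_8 = 40, x0_9 = 168, y0_9 = 36, x1_9 = 264, y1_9 = 100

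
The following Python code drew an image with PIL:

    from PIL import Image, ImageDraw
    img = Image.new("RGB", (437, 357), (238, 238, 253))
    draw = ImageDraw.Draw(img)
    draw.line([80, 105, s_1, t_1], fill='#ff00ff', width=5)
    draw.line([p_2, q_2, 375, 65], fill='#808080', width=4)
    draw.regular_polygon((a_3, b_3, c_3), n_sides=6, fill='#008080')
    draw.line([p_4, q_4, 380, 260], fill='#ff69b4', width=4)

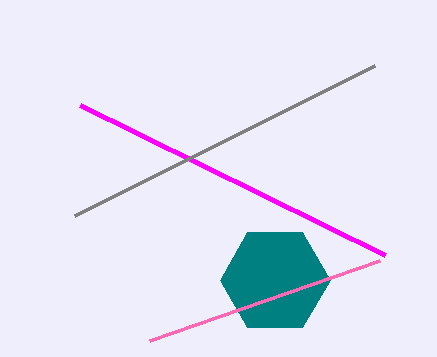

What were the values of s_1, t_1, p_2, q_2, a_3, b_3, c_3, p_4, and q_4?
s_1 = 385; t_1 = 255; p_2 = 75; q_2 = 215; a_3 = 275; b_3 = 280; c_3 = 55; p_4 = 150; q_4 = 340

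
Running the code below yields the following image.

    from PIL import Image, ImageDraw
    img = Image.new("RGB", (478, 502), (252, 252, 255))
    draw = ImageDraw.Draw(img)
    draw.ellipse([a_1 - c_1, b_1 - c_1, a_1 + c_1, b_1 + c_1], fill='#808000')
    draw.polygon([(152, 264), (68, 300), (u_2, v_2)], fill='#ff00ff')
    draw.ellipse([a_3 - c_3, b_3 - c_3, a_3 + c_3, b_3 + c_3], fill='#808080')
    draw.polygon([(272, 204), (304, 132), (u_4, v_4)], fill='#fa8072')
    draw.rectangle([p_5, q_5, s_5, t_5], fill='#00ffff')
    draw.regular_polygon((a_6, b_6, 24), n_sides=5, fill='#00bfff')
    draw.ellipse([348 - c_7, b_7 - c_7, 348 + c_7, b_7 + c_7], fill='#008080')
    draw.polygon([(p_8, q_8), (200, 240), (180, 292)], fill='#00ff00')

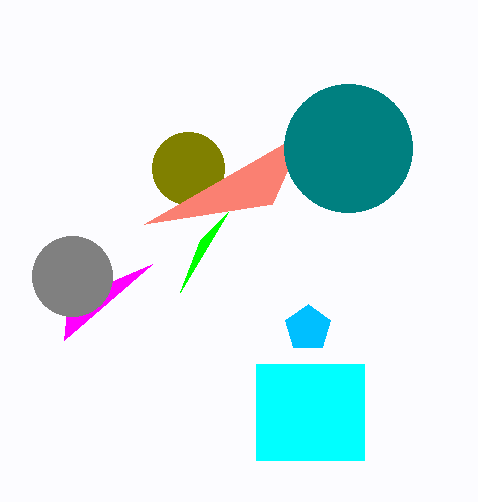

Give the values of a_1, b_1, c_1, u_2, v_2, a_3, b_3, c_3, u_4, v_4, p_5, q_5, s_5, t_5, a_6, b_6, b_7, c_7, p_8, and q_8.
a_1 = 188; b_1 = 168; c_1 = 36; u_2 = 64; v_2 = 340; a_3 = 72; b_3 = 276; c_3 = 40; u_4 = 144; v_4 = 224; p_5 = 256; q_5 = 364; s_5 = 364; t_5 = 460; a_6 = 308; b_6 = 328; b_7 = 148; c_7 = 64; p_8 = 228; q_8 = 212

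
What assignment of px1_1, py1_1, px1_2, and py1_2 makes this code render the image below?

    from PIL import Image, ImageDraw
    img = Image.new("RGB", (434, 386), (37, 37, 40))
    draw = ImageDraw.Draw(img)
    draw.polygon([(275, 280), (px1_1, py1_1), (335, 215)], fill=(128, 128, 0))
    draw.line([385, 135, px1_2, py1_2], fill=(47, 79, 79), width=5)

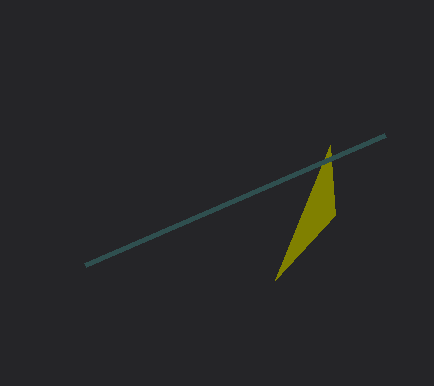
px1_1 = 330
py1_1 = 145
px1_2 = 85
py1_2 = 265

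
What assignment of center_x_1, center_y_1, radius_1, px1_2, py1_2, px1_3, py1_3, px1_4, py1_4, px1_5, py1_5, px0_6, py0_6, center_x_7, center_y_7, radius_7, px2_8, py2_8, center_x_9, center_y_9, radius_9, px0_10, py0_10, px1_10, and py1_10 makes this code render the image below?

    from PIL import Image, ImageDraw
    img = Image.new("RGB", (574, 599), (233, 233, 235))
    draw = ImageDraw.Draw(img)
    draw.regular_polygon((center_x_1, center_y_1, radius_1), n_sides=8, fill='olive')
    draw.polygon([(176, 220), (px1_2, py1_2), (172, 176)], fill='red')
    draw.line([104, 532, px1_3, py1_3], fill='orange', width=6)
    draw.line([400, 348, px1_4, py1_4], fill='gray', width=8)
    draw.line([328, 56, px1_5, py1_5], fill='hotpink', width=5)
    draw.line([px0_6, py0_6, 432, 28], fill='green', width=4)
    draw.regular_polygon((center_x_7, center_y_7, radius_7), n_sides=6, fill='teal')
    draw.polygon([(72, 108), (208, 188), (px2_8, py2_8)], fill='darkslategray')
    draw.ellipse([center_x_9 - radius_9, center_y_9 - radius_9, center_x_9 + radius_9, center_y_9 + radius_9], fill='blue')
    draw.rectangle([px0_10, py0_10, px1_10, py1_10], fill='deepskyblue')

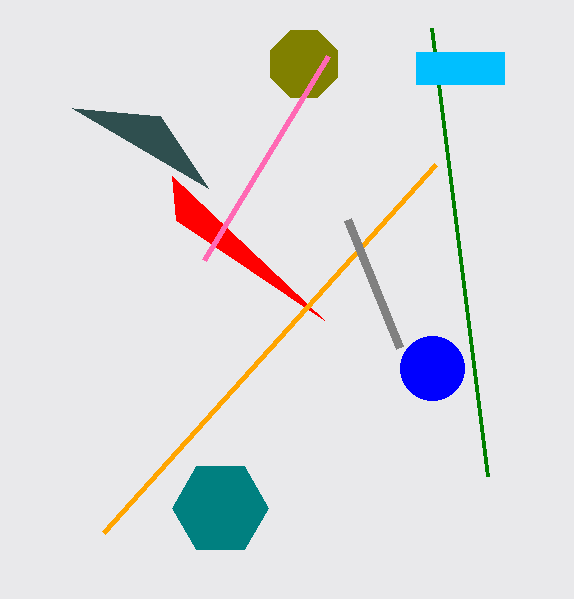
center_x_1 = 304; center_y_1 = 64; radius_1 = 36; px1_2 = 324; py1_2 = 320; px1_3 = 436; py1_3 = 164; px1_4 = 348; py1_4 = 220; px1_5 = 204; py1_5 = 260; px0_6 = 488; py0_6 = 476; center_x_7 = 220; center_y_7 = 508; radius_7 = 48; px2_8 = 160; py2_8 = 116; center_x_9 = 432; center_y_9 = 368; radius_9 = 32; px0_10 = 416; py0_10 = 52; px1_10 = 504; py1_10 = 84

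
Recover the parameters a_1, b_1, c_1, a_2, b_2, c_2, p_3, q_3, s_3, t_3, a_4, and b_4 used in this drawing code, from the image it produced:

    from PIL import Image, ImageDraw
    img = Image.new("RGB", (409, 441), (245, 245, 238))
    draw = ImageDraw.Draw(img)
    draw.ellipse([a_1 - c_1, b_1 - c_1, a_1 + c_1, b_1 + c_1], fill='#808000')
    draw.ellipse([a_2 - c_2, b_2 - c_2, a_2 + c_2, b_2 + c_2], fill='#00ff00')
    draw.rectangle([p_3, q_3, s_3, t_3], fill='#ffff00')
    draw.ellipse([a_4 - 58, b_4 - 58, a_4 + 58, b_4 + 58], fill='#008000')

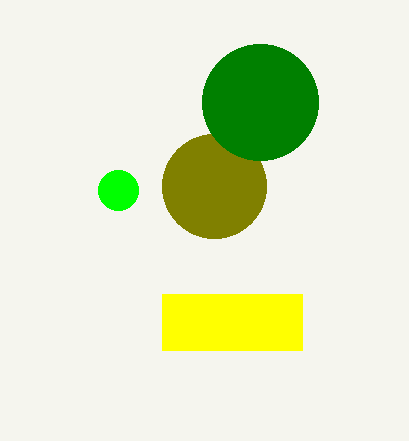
a_1 = 214, b_1 = 186, c_1 = 52, a_2 = 118, b_2 = 190, c_2 = 20, p_3 = 162, q_3 = 294, s_3 = 302, t_3 = 350, a_4 = 260, b_4 = 102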